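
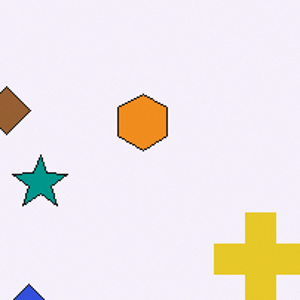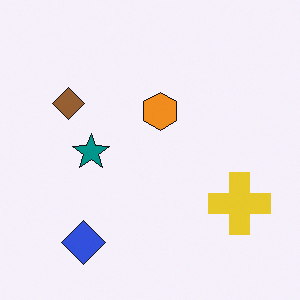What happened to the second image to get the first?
The transformation is: cropped slightly and scaled back up.

The visible shapes are larger and the field of view is narrower; shapes near the original edges may be partly or wholly outside the frame — a crop-and-rescale.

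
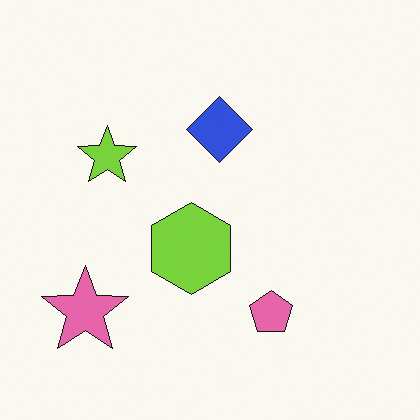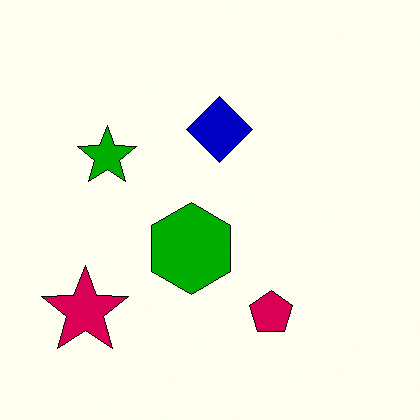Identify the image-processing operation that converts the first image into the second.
The transformation is: given much higher contrast.

Tones are pushed away from mid-grey across the whole image — a global contrast change.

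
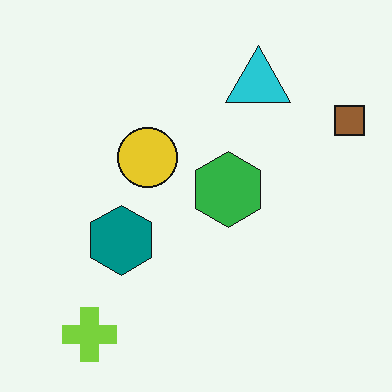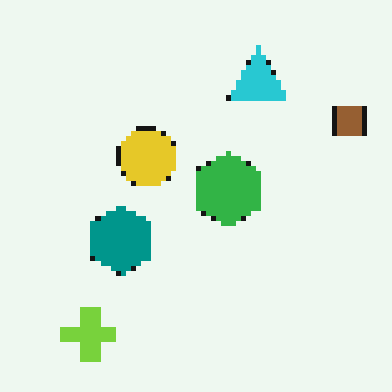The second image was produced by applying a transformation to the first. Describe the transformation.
This is the original image mildly pixelated.

Shapes are reduced to large square blocks; fine edges and outlines are lost — a downscale-then-upscale (mosaic) effect.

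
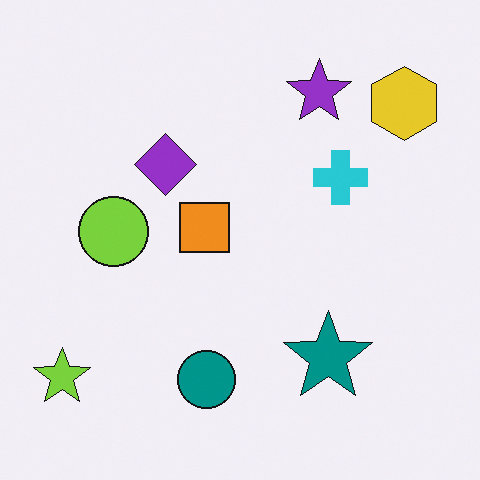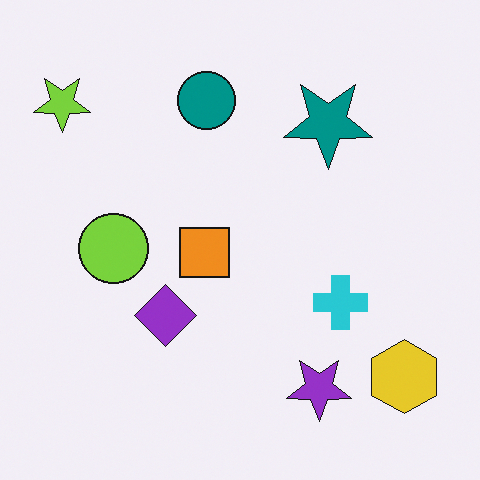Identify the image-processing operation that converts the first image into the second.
Flipped vertically (top ↔ bottom).

The purple star is in the top of the first image and the bottom of the second — shapes on opposite sides of the horizontal midline have swapped in a mirror flip.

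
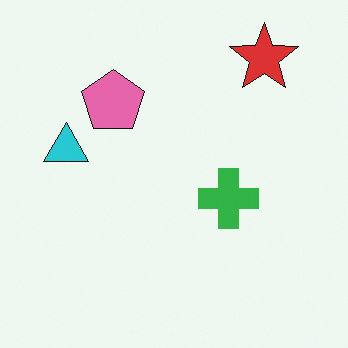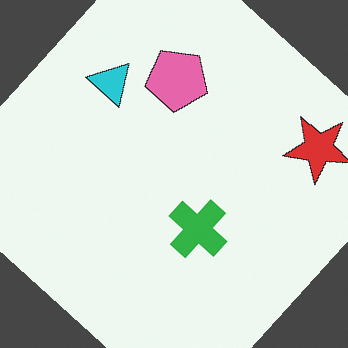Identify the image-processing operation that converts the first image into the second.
The transformation is: rotated clockwise by a large amount — several tens of degrees.

Every shape is tilted by the same angle and the image corners show triangular fill wedges — a whole-image rotation by a non-right angle.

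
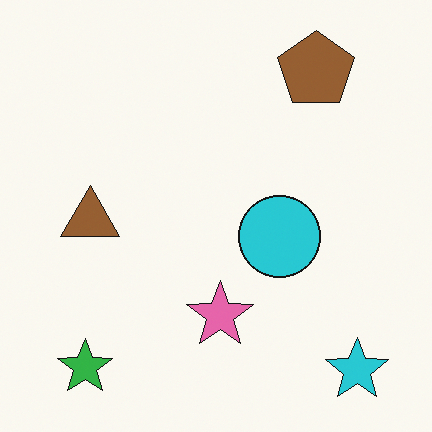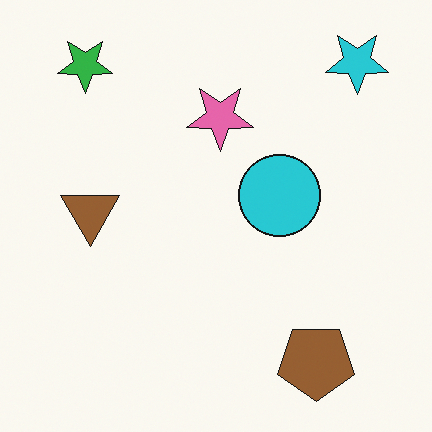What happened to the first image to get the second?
Flipped vertically (top ↔ bottom).

The cyan star is in the bottom-right of the first image and the top-right of the second — shapes on opposite sides of the horizontal midline have swapped in a mirror flip.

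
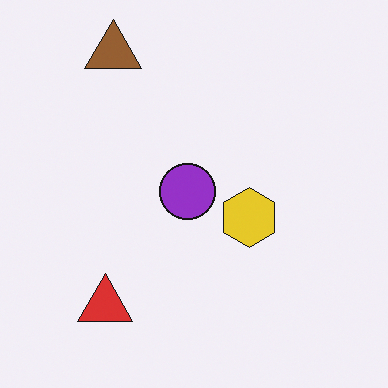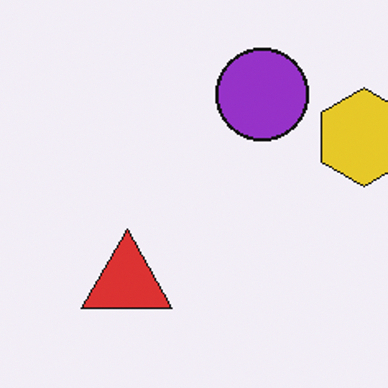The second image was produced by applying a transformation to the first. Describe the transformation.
The transformation is: cropped tightly and scaled back up.

The visible shapes are larger and the field of view is narrower; shapes near the original edges may be partly or wholly outside the frame — a crop-and-rescale.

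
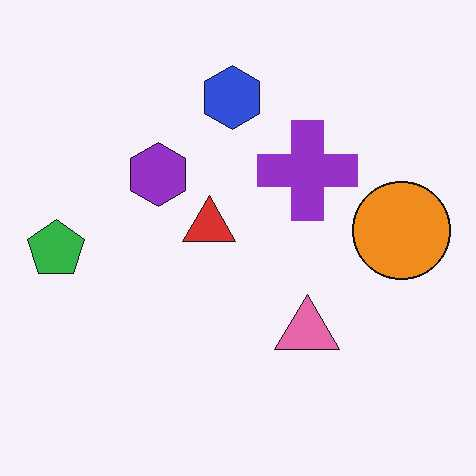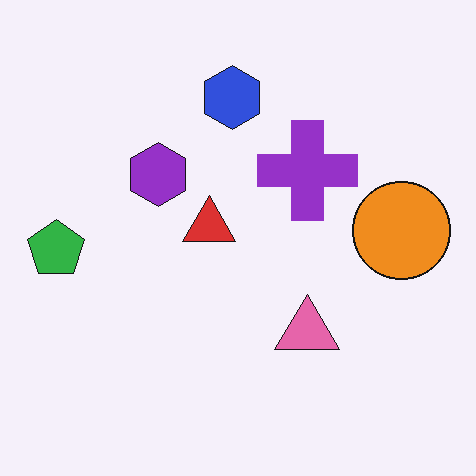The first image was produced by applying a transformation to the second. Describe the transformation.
The transformation is: given moderate JPEG compression.

Blocky 8×8 compression artifacts appear around shape edges and the flat background shows ringing — characteristic JPEG degradation.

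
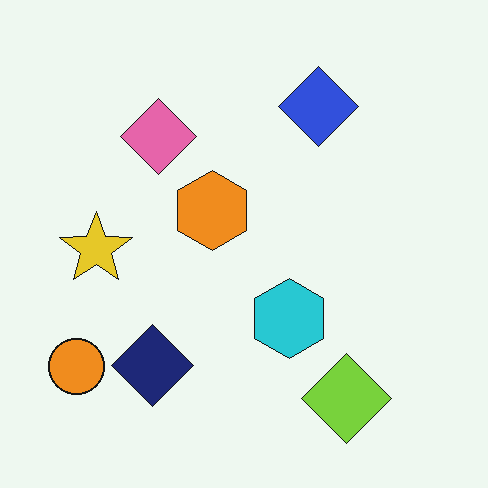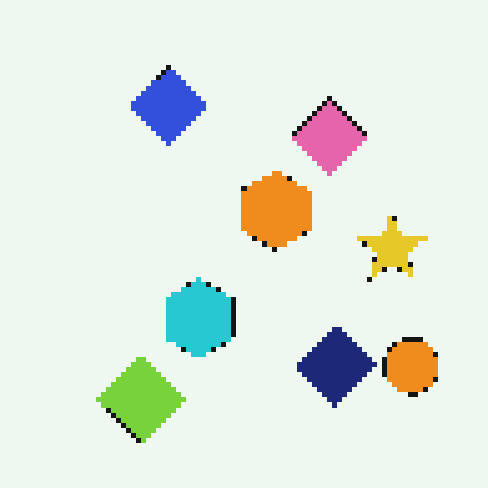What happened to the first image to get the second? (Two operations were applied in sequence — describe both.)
Flipped horizontally (left ↔ right), then mildly pixelated.

The orange circle is in the bottom-left of the first image and the bottom-right of the second — shapes on opposite sides of the vertical midline have swapped in a mirror flip. Shapes are reduced to large square blocks; fine edges and outlines are lost — a downscale-then-upscale (mosaic) effect.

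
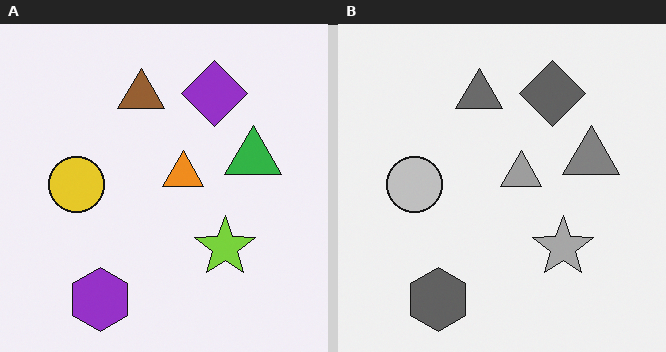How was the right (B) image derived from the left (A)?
It was converted to grayscale.

All color is removed — every shape is now a shade of grey.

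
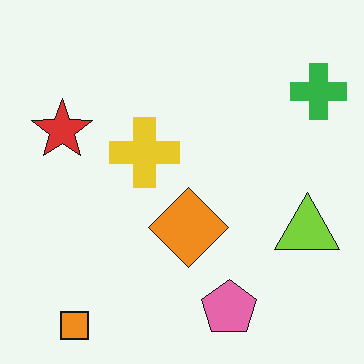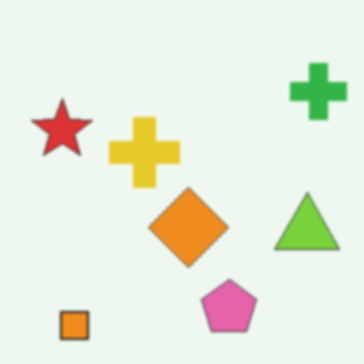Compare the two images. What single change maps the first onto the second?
It was lightly blurred.

Shape edges and outlines are uniformly softened across the whole image.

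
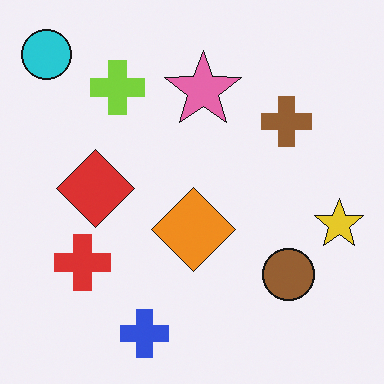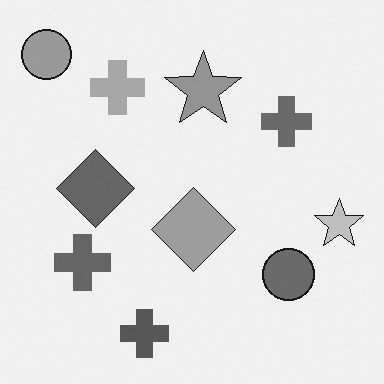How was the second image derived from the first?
The second image is the first converted to grayscale.

All color is removed — every shape is now a shade of grey.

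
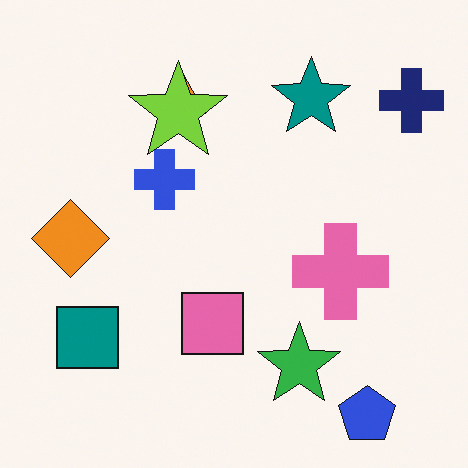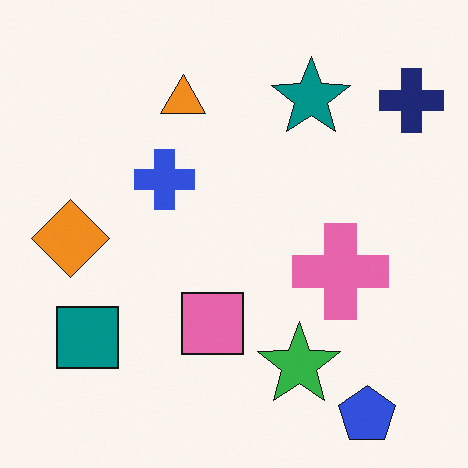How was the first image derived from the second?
Overlaid with an additional lime star.

A lime star appears in the first image that is absent from the second.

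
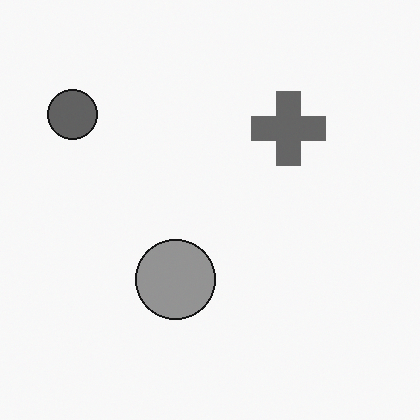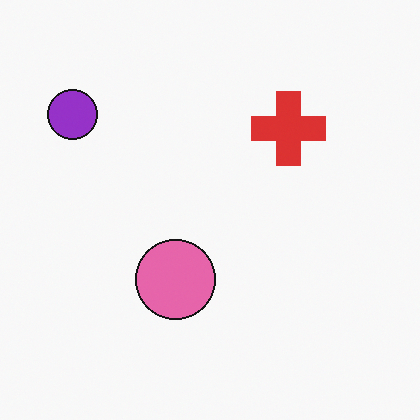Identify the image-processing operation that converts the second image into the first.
The image was converted to grayscale.

All color is removed — every shape is now a shade of grey.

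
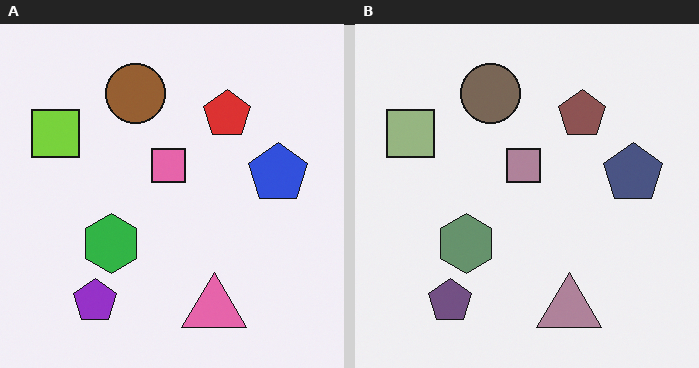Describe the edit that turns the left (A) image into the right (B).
The transformation is: heavily desaturated.

All colors are more muted and greyish — a global saturation change.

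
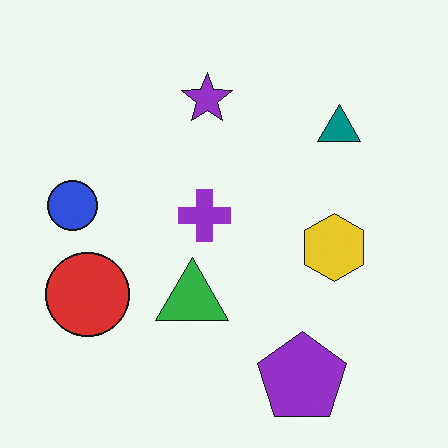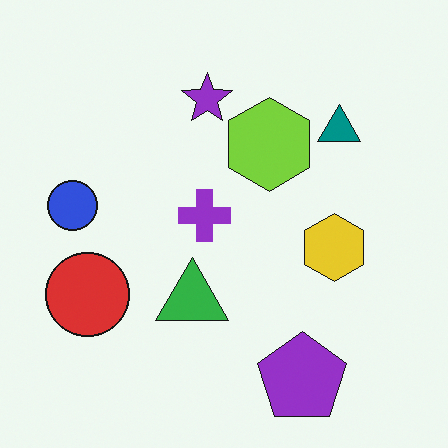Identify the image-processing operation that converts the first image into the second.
Overlaid with an additional lime hexagon.

A lime hexagon appears in the second image that is absent from the first.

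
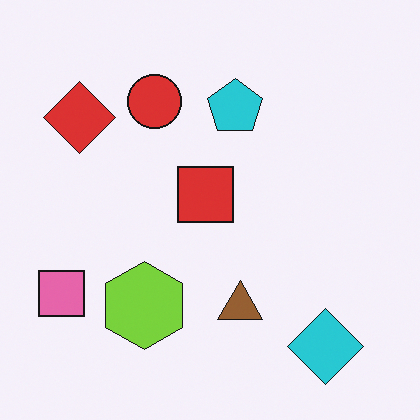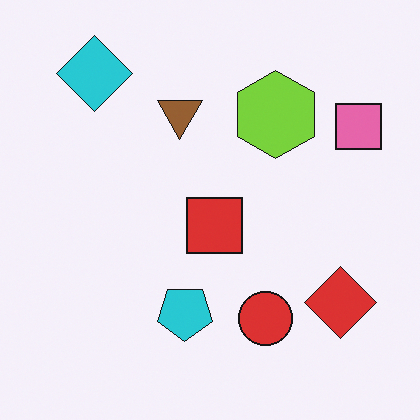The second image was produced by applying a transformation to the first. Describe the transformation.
The image was rotated 180°.

The cyan diamond sits in the bottom-right of the first image and the top-left of the second — consistent with a whole-image 180° rotation.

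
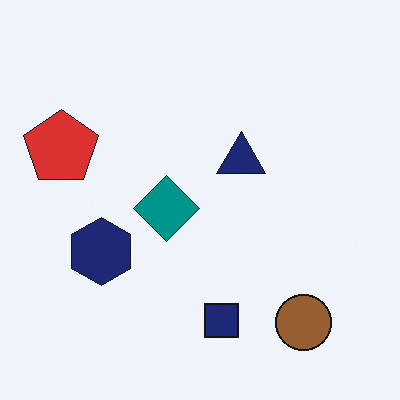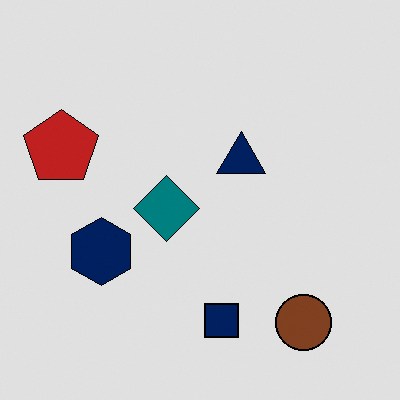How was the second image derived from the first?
It was moderately posterized.

Each flat color has snapped to a coarser quantized level — most visibly, the near-white background has dropped to a flat grey.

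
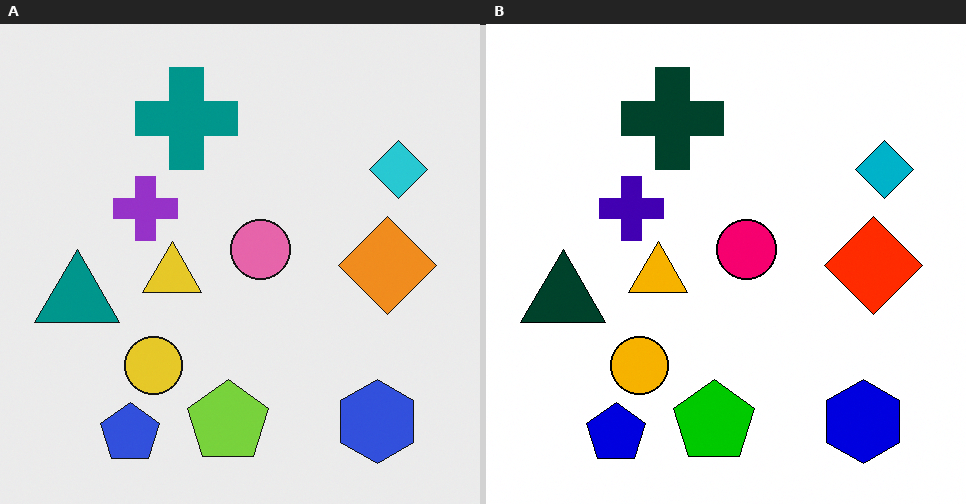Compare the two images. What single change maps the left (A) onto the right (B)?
The right (B) image is the left (A) boosted in contrast.

Tones are pushed away from mid-grey across the whole image — a global contrast change.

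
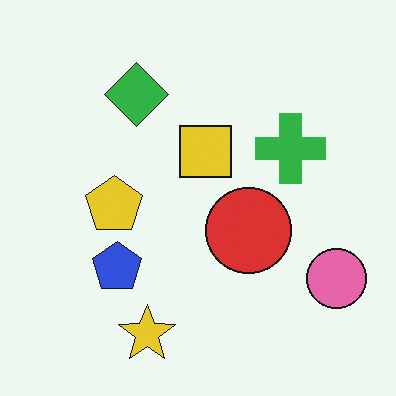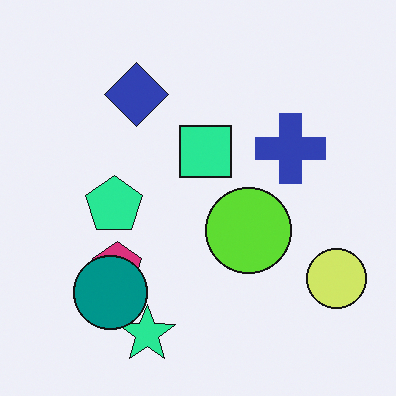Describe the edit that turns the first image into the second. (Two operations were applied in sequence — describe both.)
This is the original image hue-shifted noticeably, then overlaid with an additional teal circle.

Every shape's color has rotated by the same amount around the hue wheel — a uniform hue shift. A teal circle appears in the second image that is absent from the first.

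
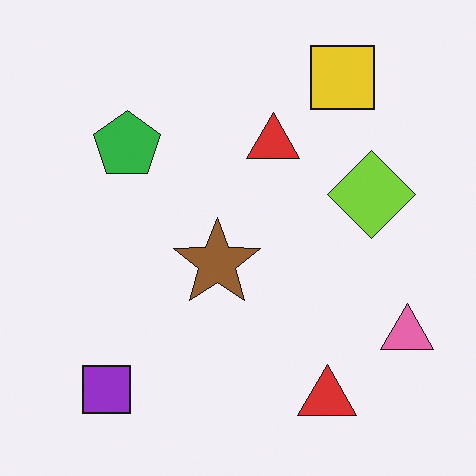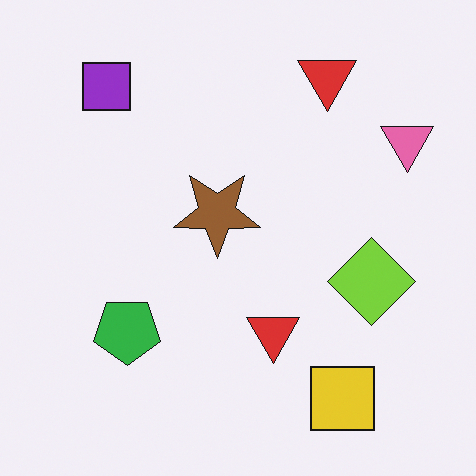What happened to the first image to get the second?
The second image is the first flipped vertically (top ↔ bottom).

The yellow square is in the top-right of the first image and the bottom-right of the second — shapes on opposite sides of the horizontal midline have swapped in a mirror flip.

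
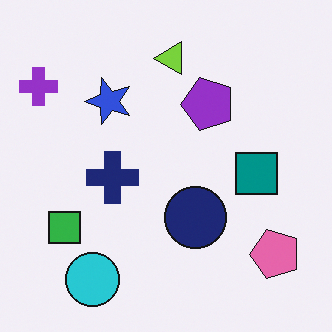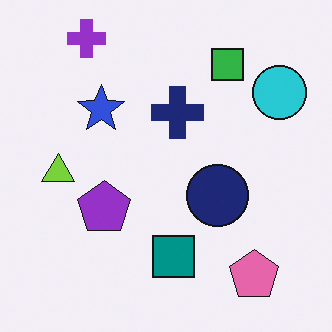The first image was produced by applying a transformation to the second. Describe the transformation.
The first image is the second transposed (reflected across the top-left ↔ bottom-right diagonal).

Shapes have swapped their row and column positions — what was in the top-right is now in the bottom-left — a diagonal reflection.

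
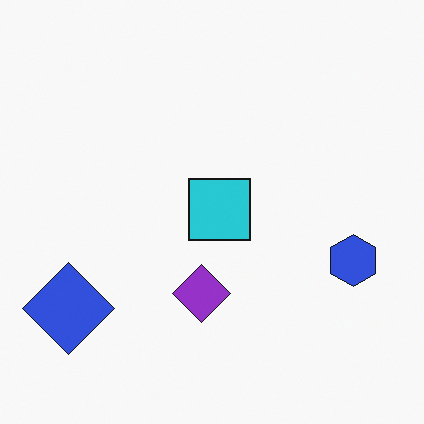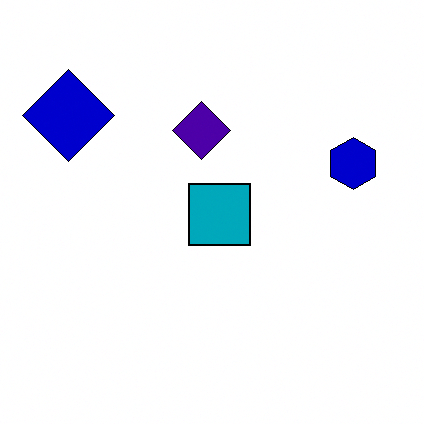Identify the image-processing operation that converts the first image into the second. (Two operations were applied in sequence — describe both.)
It was boosted in contrast, then flipped vertically (top ↔ bottom).

Tones are pushed away from mid-grey across the whole image — a global contrast change. The blue diamond is in the bottom-left of the first image and the top-left of the second — shapes on opposite sides of the horizontal midline have swapped in a mirror flip.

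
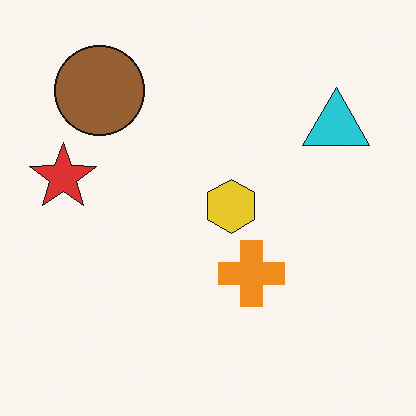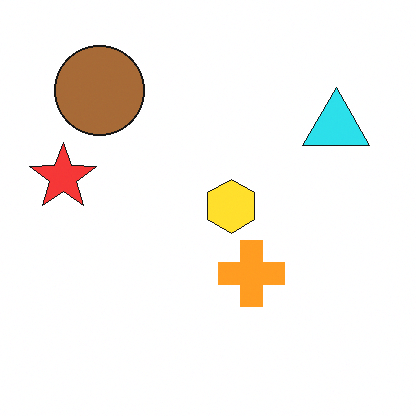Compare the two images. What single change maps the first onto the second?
The transformation is: slightly brightened.

Every pixel — background and shapes alike — is uniformly brightened.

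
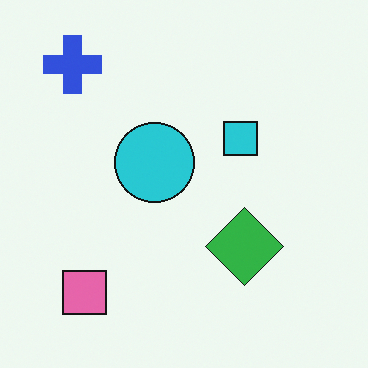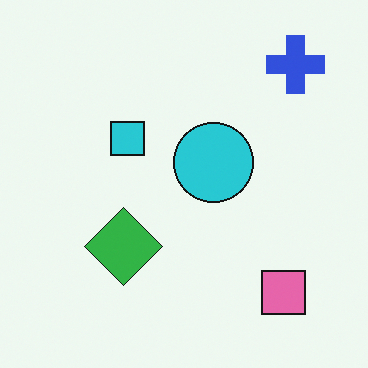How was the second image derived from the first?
Flipped horizontally (left ↔ right).

The blue cross is in the top-left of the first image and the top-right of the second — shapes on opposite sides of the vertical midline have swapped in a mirror flip.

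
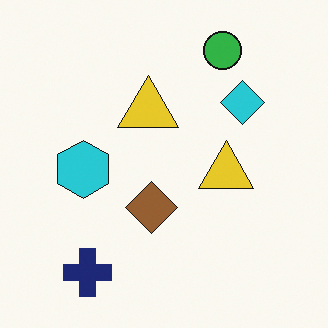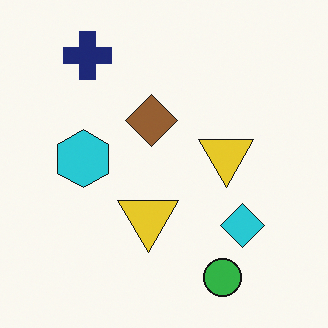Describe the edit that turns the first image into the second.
The image was flipped vertically (top ↔ bottom).

The green circle is in the top-right of the first image and the bottom-right of the second — shapes on opposite sides of the horizontal midline have swapped in a mirror flip.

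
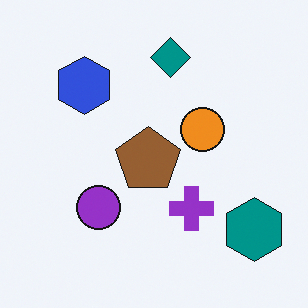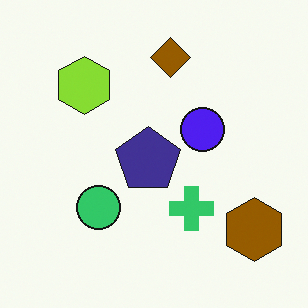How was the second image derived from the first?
This is the original image hue-shifted through roughly half the color wheel.

Every shape's color has rotated by the same amount around the hue wheel — a uniform hue shift.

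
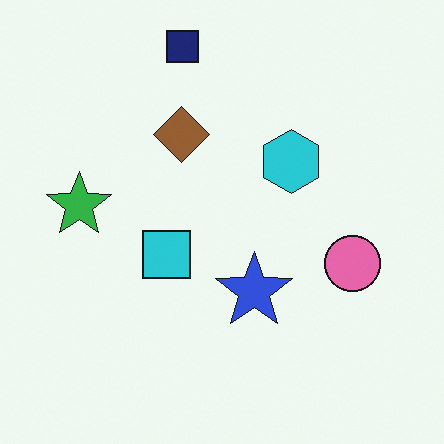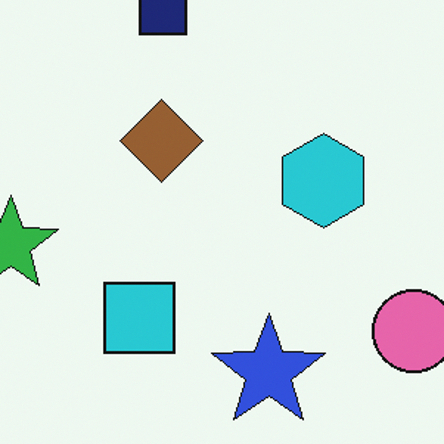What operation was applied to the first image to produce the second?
Cropped to a modestly smaller region and rescaled.

The visible shapes are larger and the field of view is narrower; shapes near the original edges may be partly or wholly outside the frame — a crop-and-rescale.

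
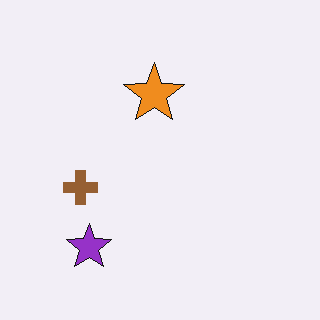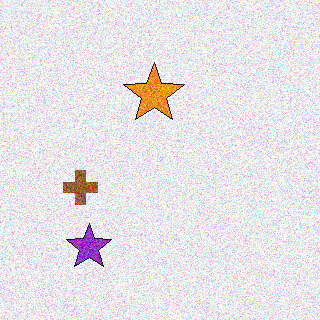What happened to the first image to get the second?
The image was degraded with a thick layer of grain.

Random speckle covers the whole image, including the flat background.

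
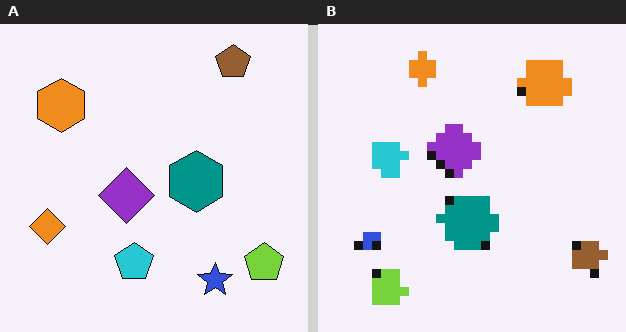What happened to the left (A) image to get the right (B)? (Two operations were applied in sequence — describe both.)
Rotated 90° clockwise, then heavily pixelated into large blocks.

The brown pentagon sits in the top-right of the left (A) image and the bottom-right of the right (B) — consistent with a whole-image 90° clockwise rotation. Shapes are reduced to large square blocks; fine edges and outlines are lost — a downscale-then-upscale (mosaic) effect.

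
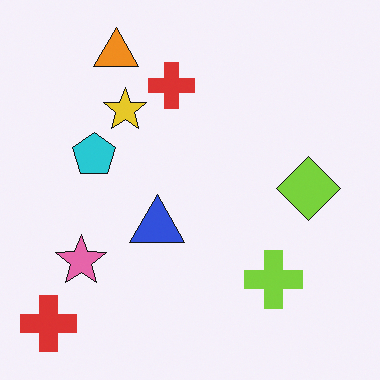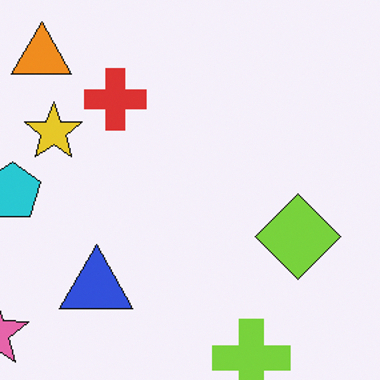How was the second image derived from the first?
The transformation is: cropped slightly and scaled back up.

The visible shapes are larger and the field of view is narrower; shapes near the original edges may be partly or wholly outside the frame — a crop-and-rescale.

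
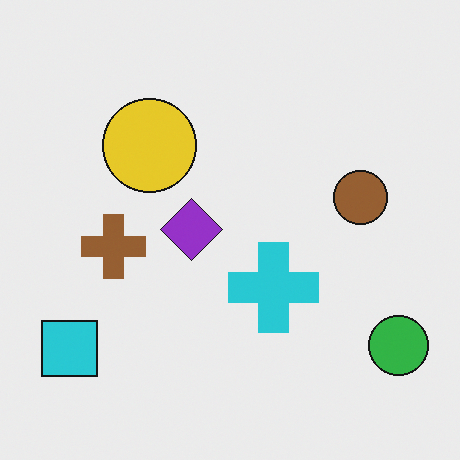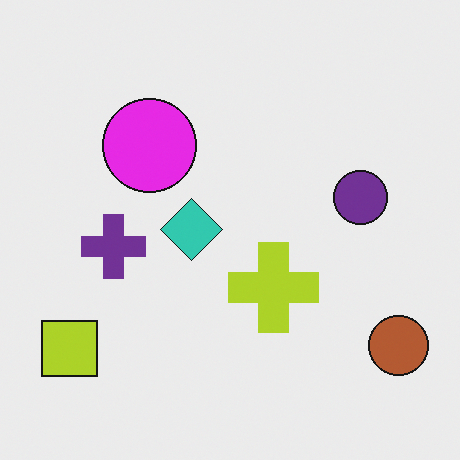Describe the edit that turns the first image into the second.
Hue-shifted through roughly half the color wheel.

Every shape's color has rotated by the same amount around the hue wheel — a uniform hue shift.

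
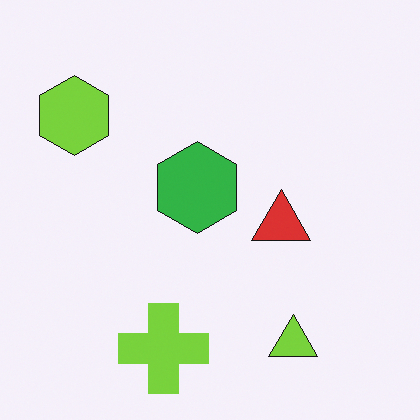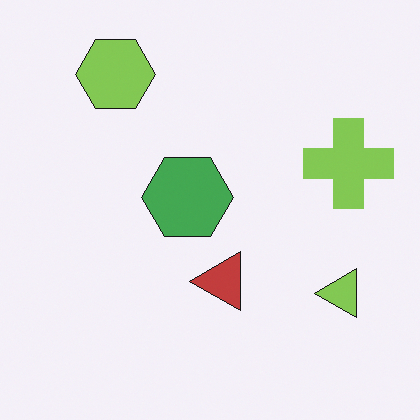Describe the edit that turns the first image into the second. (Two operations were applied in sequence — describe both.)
The transformation is: slightly desaturated, then transposed (reflected across the top-left ↔ bottom-right diagonal).

All colors are more muted and greyish — a global saturation change. Shapes have swapped their row and column positions — what was in the top-right is now in the bottom-left — a diagonal reflection.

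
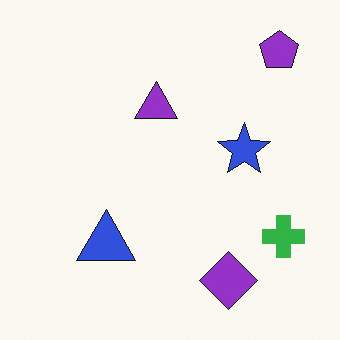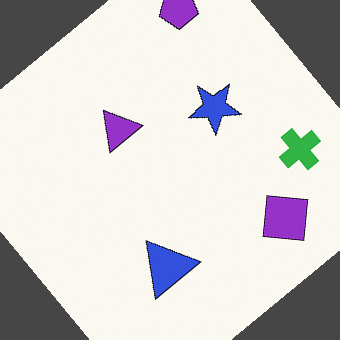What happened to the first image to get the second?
The transformation is: rotated counter-clockwise by a large amount — several tens of degrees.

Every shape is tilted by the same angle and the image corners show triangular fill wedges — a whole-image rotation by a non-right angle.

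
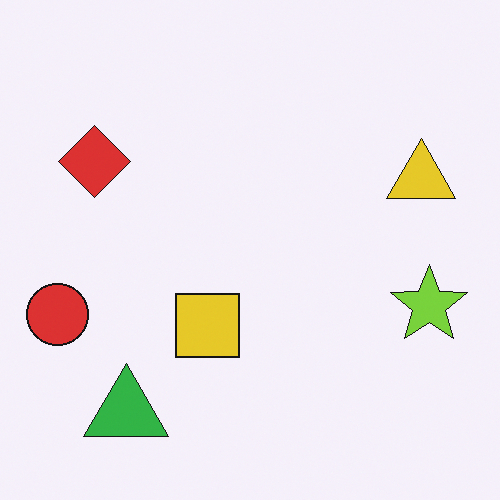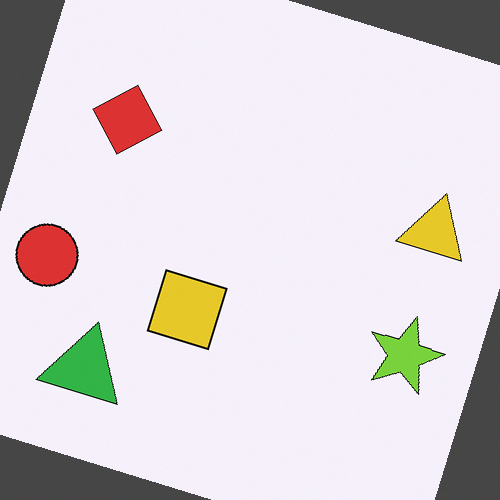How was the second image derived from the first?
The image was rotated clockwise by a moderate amount.

Every shape is tilted by the same angle and the image corners show triangular fill wedges — a whole-image rotation by a non-right angle.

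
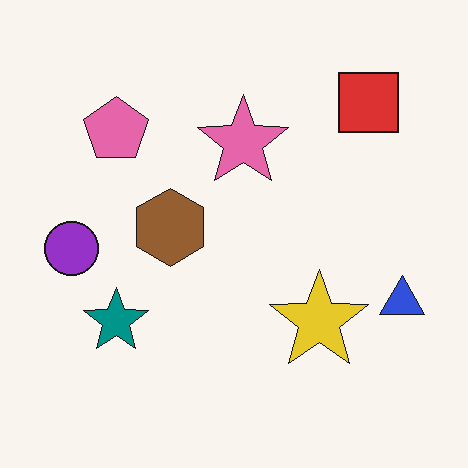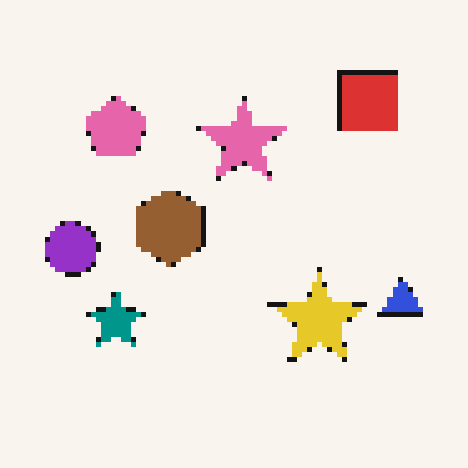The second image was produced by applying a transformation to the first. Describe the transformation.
This is the original image lightly pixelated (a mild mosaic effect).

Shapes are reduced to large square blocks; fine edges and outlines are lost — a downscale-then-upscale (mosaic) effect.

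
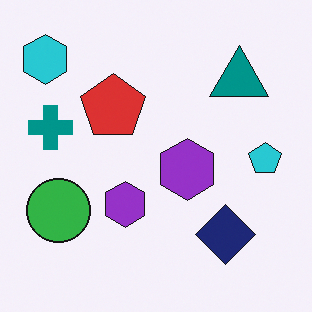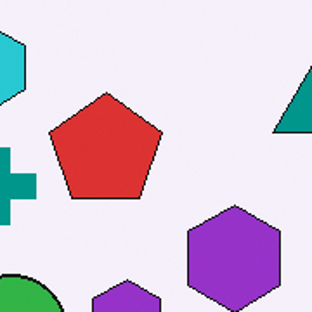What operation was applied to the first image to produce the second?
Cropped tightly and scaled back up.

The visible shapes are larger and the field of view is narrower; shapes near the original edges may be partly or wholly outside the frame — a crop-and-rescale.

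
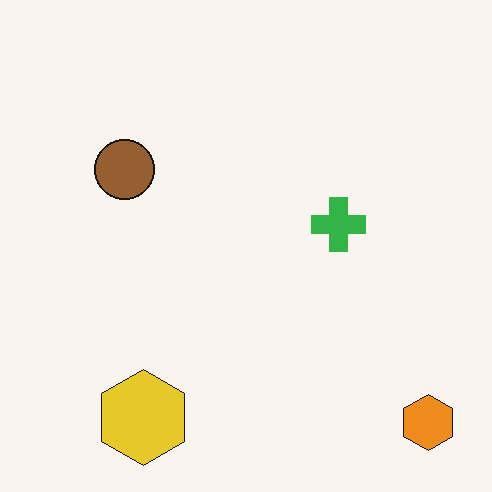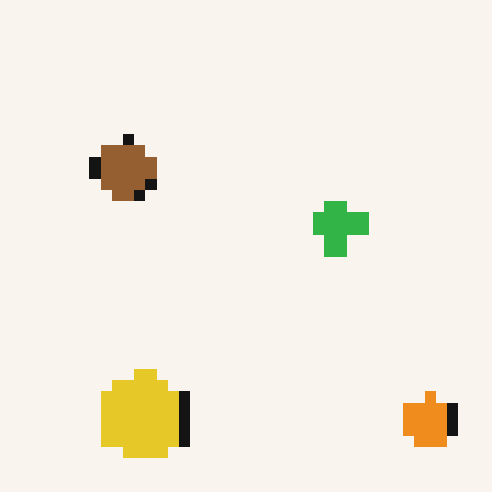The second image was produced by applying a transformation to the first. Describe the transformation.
The transformation is: coarsely pixelated.

Shapes are reduced to large square blocks; fine edges and outlines are lost — a downscale-then-upscale (mosaic) effect.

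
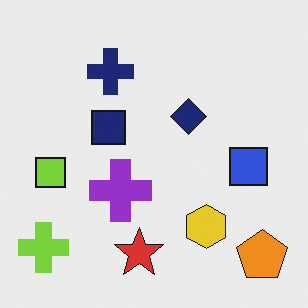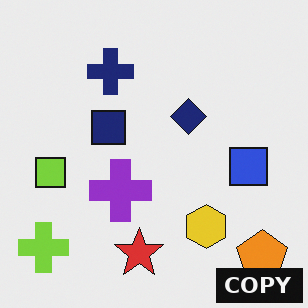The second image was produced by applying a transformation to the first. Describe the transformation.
The transformation is: watermarked with the text "COPY" in the lower-right corner.

A dark label reading "COPY" appears in the lower-right corner.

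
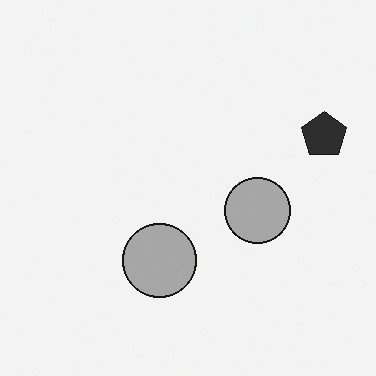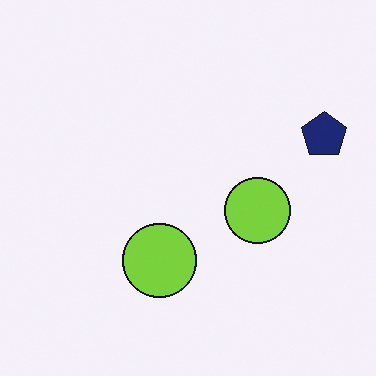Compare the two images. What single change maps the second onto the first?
The first image is the second converted to grayscale.

All color is removed — every shape is now a shade of grey.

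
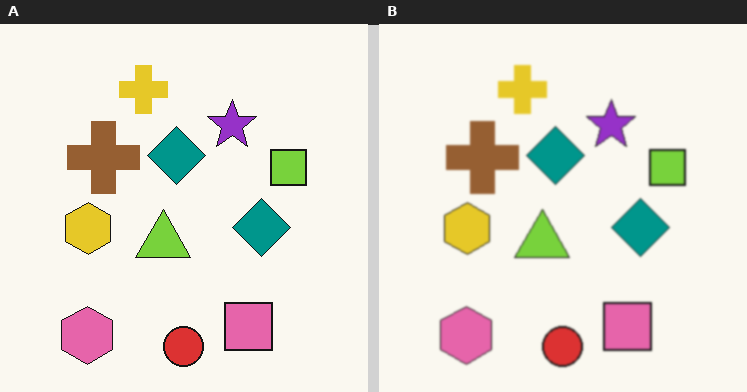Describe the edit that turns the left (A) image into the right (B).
Lightly blurred.

Shape edges and outlines are uniformly softened across the whole image.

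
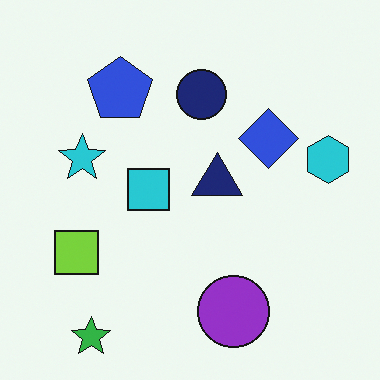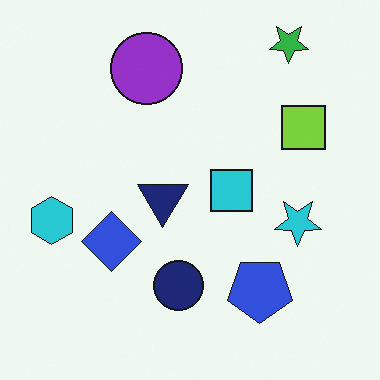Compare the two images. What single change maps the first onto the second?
This is the original image rotated 180°.

The green star sits in the bottom-left of the first image and the top-right of the second — consistent with a whole-image 180° rotation.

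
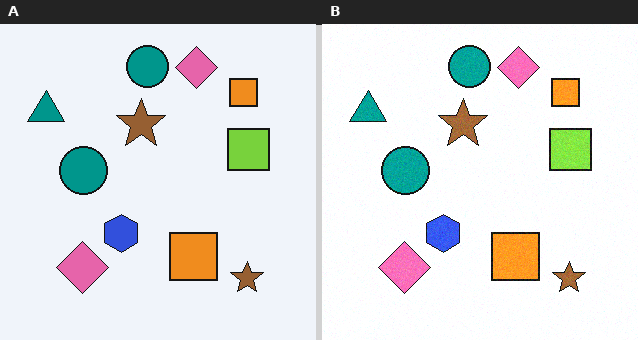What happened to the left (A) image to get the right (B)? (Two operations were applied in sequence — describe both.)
The transformation is: degraded with light additive noise, then brightened a little.

Random speckle covers the whole image, including the flat background. Every pixel — background and shapes alike — is uniformly brightened.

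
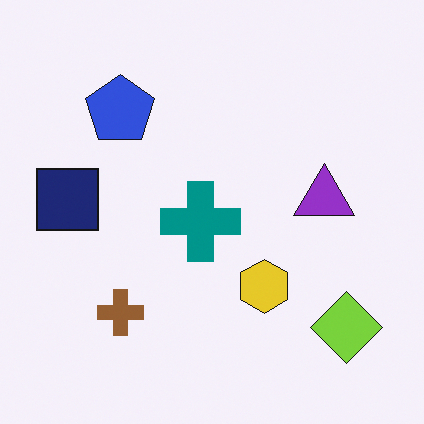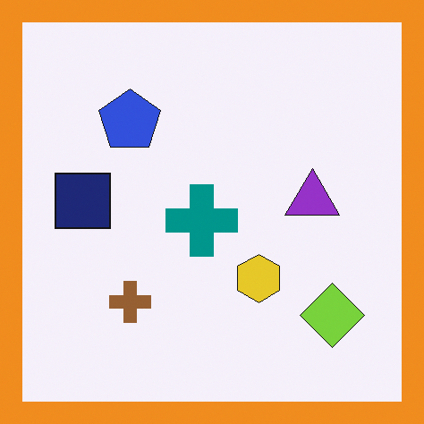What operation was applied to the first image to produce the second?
Framed with a orange border.

A solid orange frame runs around the edge of the second image, with the content slightly shrunk inside it.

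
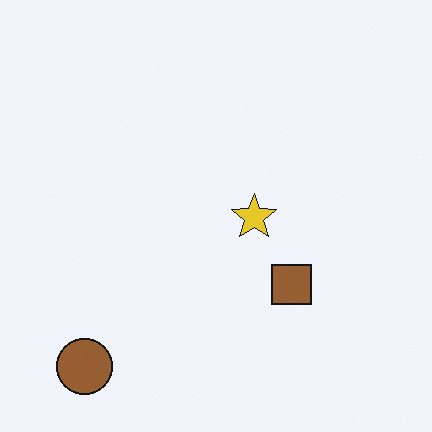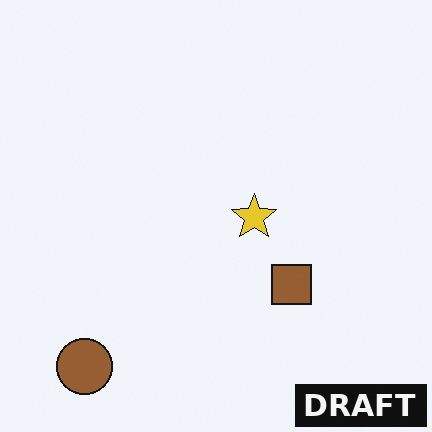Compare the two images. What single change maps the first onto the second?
Watermarked with the text "DRAFT" in the lower-right corner.

A dark label reading "DRAFT" appears in the lower-right corner.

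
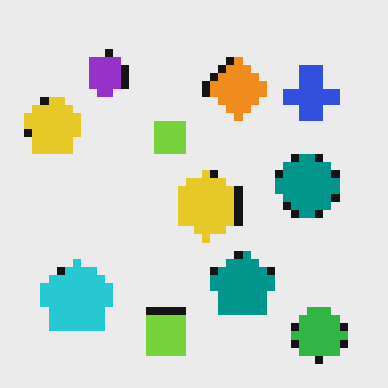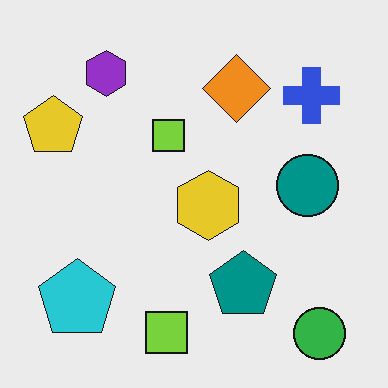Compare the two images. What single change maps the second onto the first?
The transformation is: pixelated into visible square blocks.

Shapes are reduced to large square blocks; fine edges and outlines are lost — a downscale-then-upscale (mosaic) effect.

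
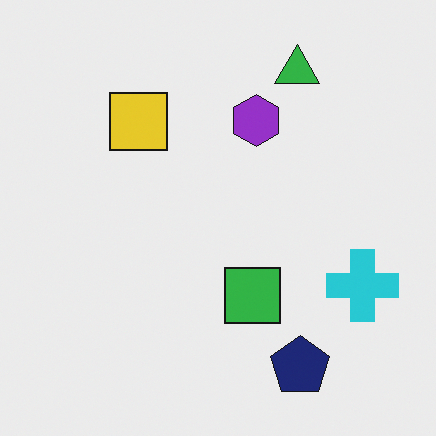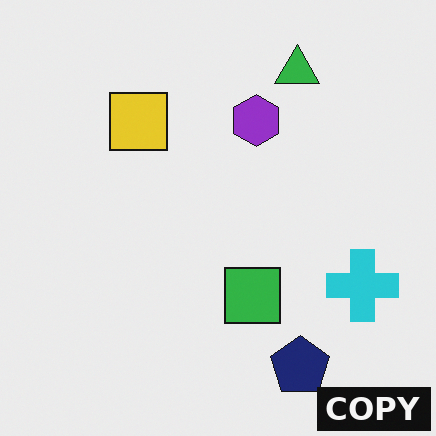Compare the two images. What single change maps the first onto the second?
This is the original image watermarked with the text "COPY" in the lower-right corner.

A dark label reading "COPY" appears in the lower-right corner.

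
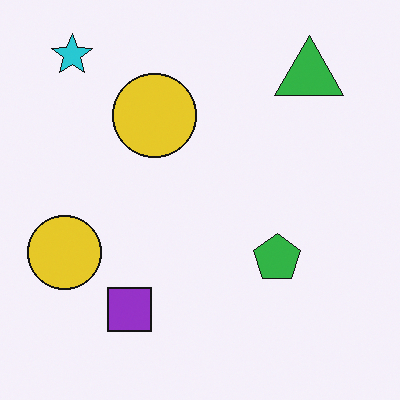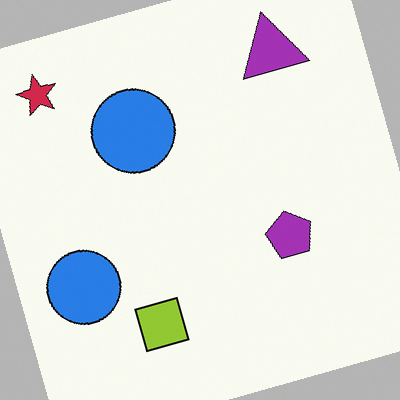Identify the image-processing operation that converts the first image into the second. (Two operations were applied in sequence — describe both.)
The transformation is: hue-shifted through roughly half the color wheel, then rotated counter-clockwise by a moderate amount.

Every shape's color has rotated by the same amount around the hue wheel — a uniform hue shift. Every shape is tilted by the same angle and the image corners show triangular fill wedges — a whole-image rotation by a non-right angle.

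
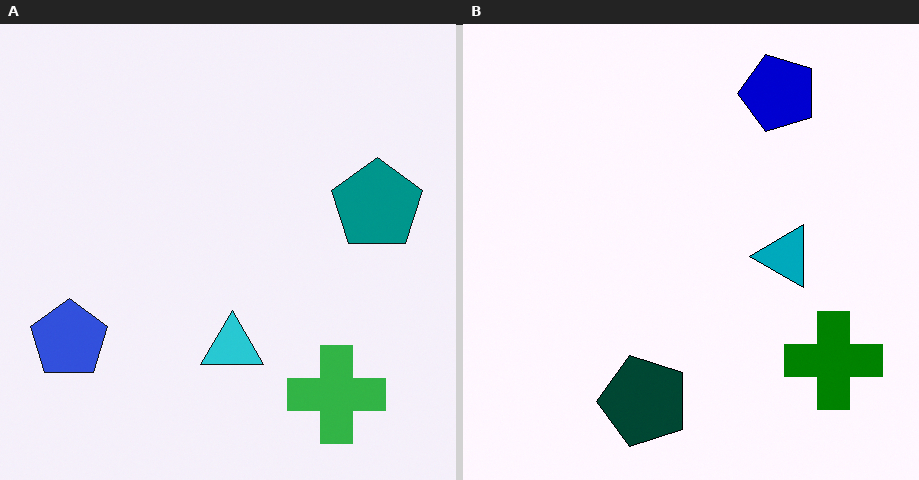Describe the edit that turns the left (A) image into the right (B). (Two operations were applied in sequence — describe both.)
It was transposed (reflected across the top-left ↔ bottom-right diagonal), then given much higher contrast.

Shapes have swapped their row and column positions — what was in the top-right is now in the bottom-left — a diagonal reflection. Tones are pushed away from mid-grey across the whole image — a global contrast change.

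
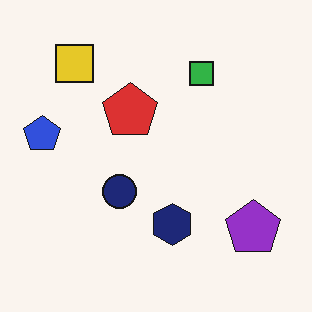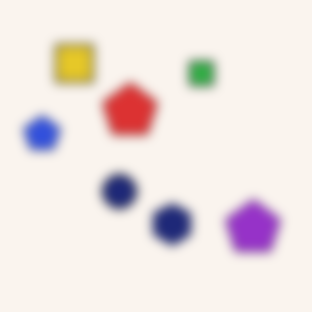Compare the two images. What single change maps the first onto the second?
It was strongly gaussian-blurred.

Shape edges and outlines are uniformly softened across the whole image.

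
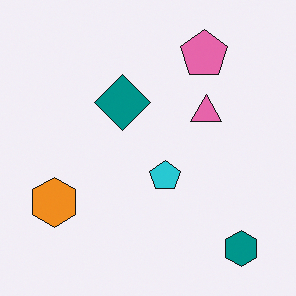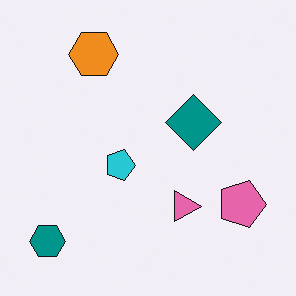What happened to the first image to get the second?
The second image is the first rotated 90° clockwise.

The teal hexagon sits in the bottom-right of the first image and the bottom-left of the second — consistent with a whole-image 90° clockwise rotation.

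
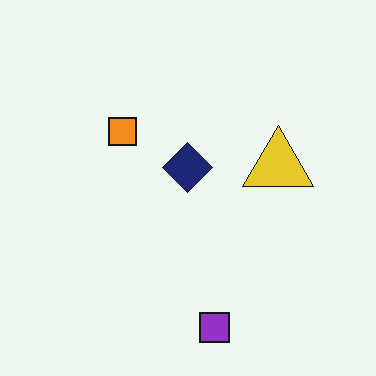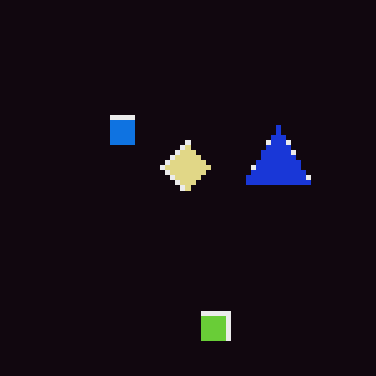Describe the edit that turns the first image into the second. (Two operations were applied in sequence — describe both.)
The second image is the first color-inverted (negative), then lightly pixelated (a mild mosaic effect).

The light background has become dark and every shape's color is its complement — a photographic negative. Shapes are reduced to large square blocks; fine edges and outlines are lost — a downscale-then-upscale (mosaic) effect.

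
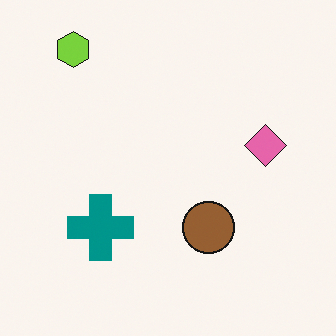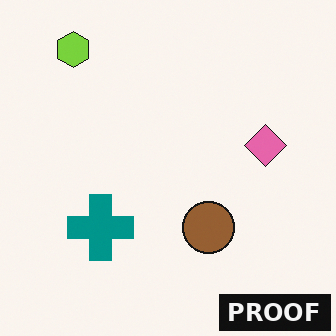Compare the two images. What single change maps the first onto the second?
This is the original image watermarked with the text "PROOF" in the lower-right corner.

A dark label reading "PROOF" appears in the lower-right corner.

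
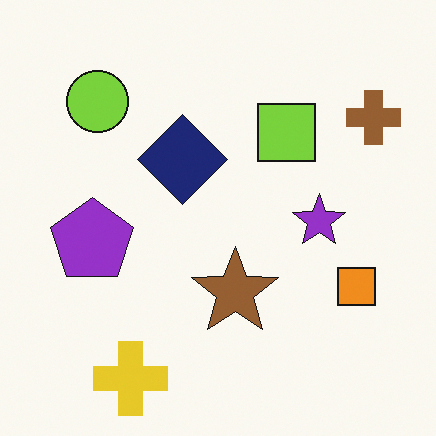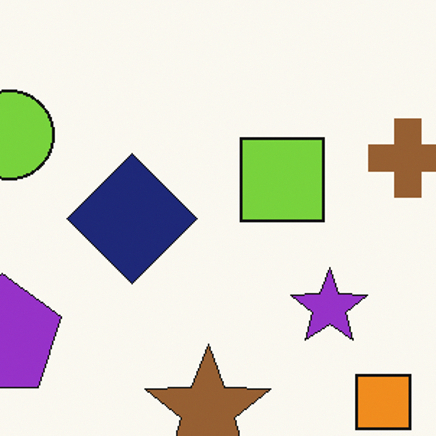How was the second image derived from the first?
The image was cropped slightly and scaled back up.

The visible shapes are larger and the field of view is narrower; shapes near the original edges may be partly or wholly outside the frame — a crop-and-rescale.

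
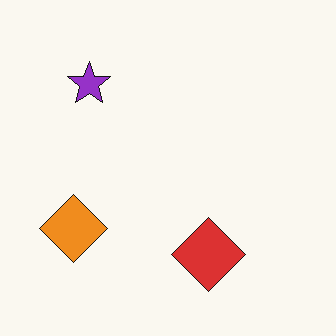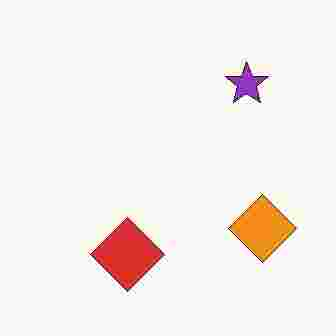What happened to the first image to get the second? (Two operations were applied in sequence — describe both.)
It was flipped horizontally (left ↔ right), then heavily JPEG-compressed with obvious blocking artifacts.

The orange diamond is in the bottom-left of the first image and the bottom-right of the second — shapes on opposite sides of the vertical midline have swapped in a mirror flip. Blocky 8×8 compression artifacts appear around shape edges and the flat background shows ringing — characteristic JPEG degradation.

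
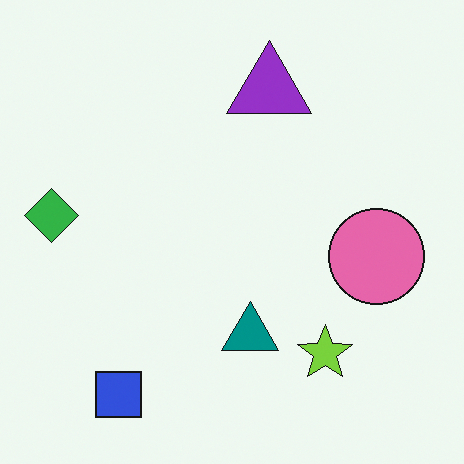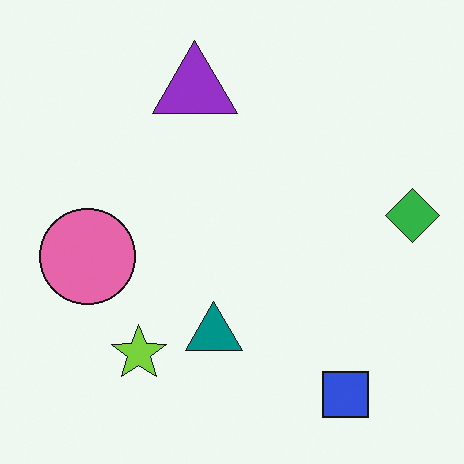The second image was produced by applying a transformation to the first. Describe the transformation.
It was flipped horizontally (left ↔ right).

The green diamond is in the left of the first image and the right of the second — shapes on opposite sides of the vertical midline have swapped in a mirror flip.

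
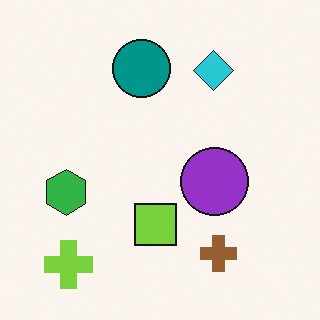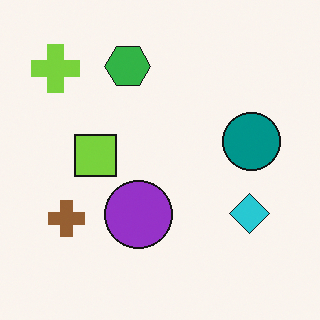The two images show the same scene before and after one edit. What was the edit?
The second image is the first rotated 90° clockwise.

The lime cross sits in the bottom-left of the first image and the top-left of the second — consistent with a whole-image 90° clockwise rotation.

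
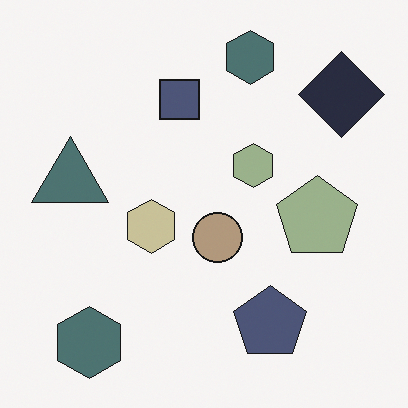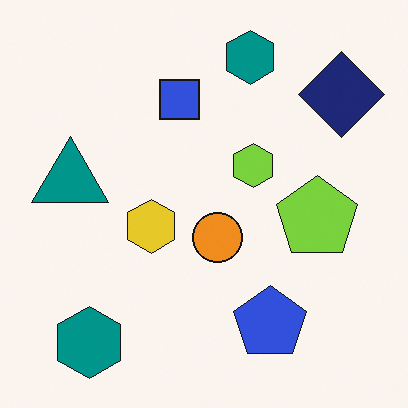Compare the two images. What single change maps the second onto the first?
Made much more muted (saturation change).

All colors are more muted and greyish — a global saturation change.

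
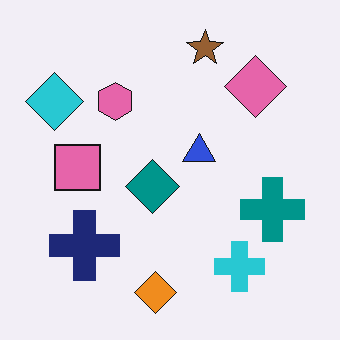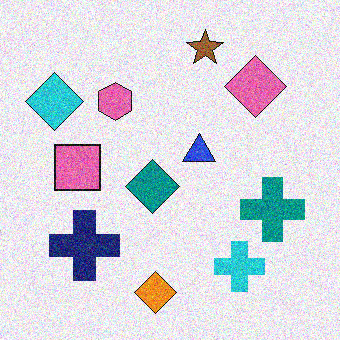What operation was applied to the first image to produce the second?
The transformation is: degraded with visible gaussian noise.

Random speckle covers the whole image, including the flat background.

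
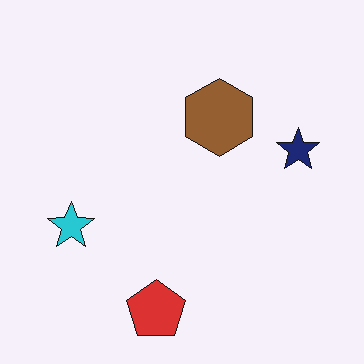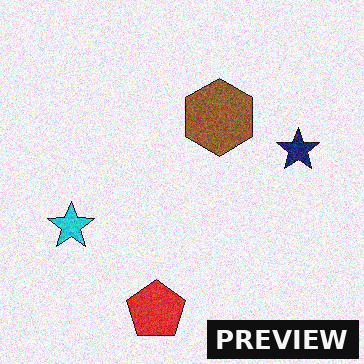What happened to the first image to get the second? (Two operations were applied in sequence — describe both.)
This is the original image degraded with moderate additive noise, then watermarked with the text "PREVIEW" in the lower-right corner.

Random speckle covers the whole image, including the flat background. A dark label reading "PREVIEW" appears in the lower-right corner.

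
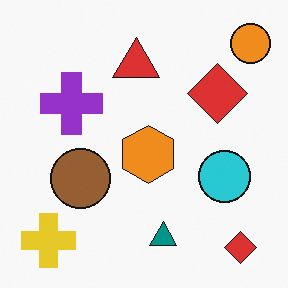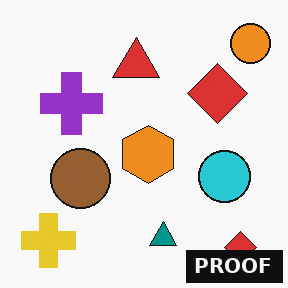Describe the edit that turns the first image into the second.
The image was watermarked with the text "PROOF" in the lower-right corner.

A dark label reading "PROOF" appears in the lower-right corner.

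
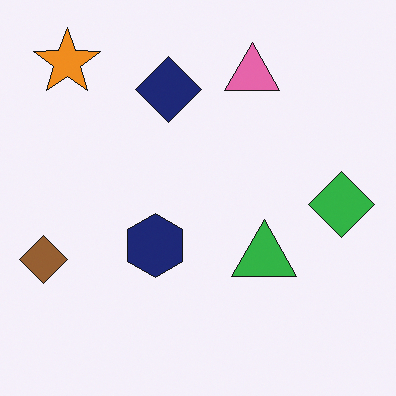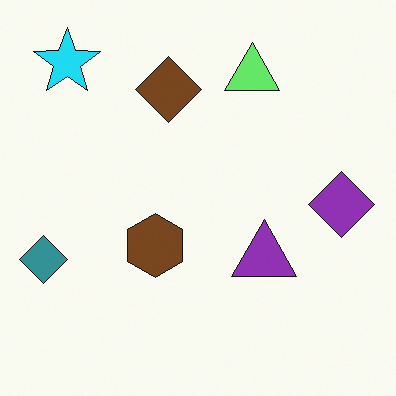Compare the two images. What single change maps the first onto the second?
It was hue-shifted by a moderate amount.

Every shape's color has rotated by the same amount around the hue wheel — a uniform hue shift.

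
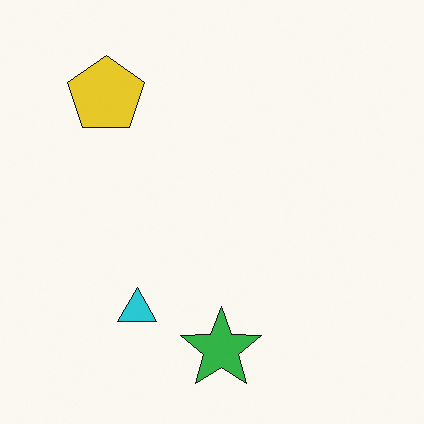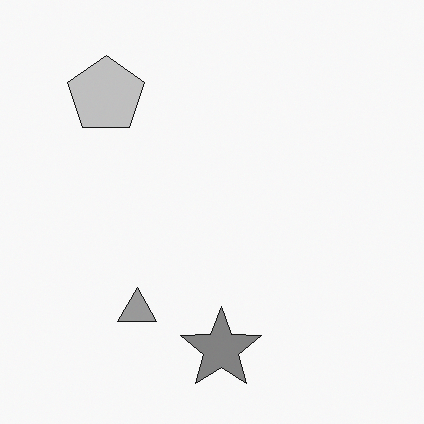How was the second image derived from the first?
It was converted to grayscale.

All color is removed — every shape is now a shade of grey.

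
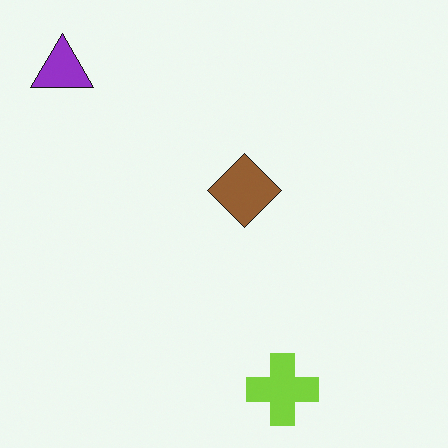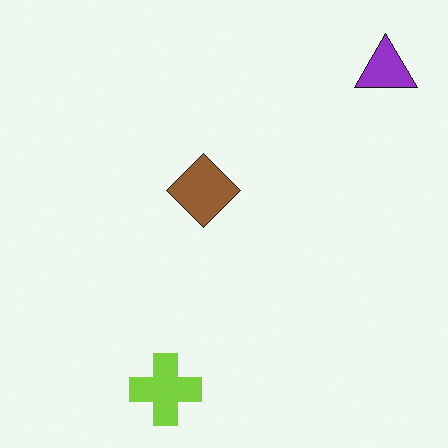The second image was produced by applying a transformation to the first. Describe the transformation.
It was flipped horizontally (left ↔ right).

The purple triangle is in the top-left of the first image and the top-right of the second — shapes on opposite sides of the vertical midline have swapped in a mirror flip.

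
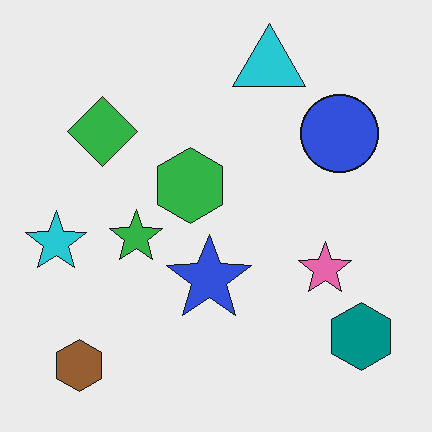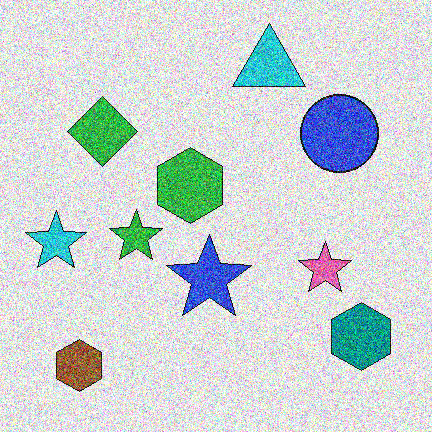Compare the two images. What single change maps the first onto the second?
The transformation is: degraded with strong gaussian noise.

Random speckle covers the whole image, including the flat background.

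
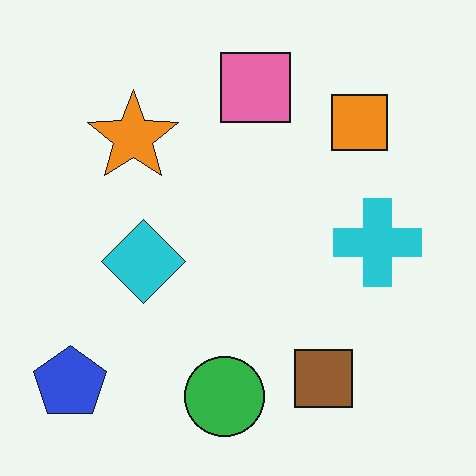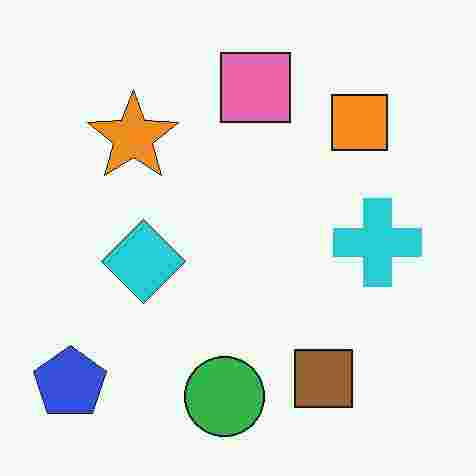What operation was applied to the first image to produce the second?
Degraded with heavy JPEG compression.

Blocky 8×8 compression artifacts appear around shape edges and the flat background shows ringing — characteristic JPEG degradation.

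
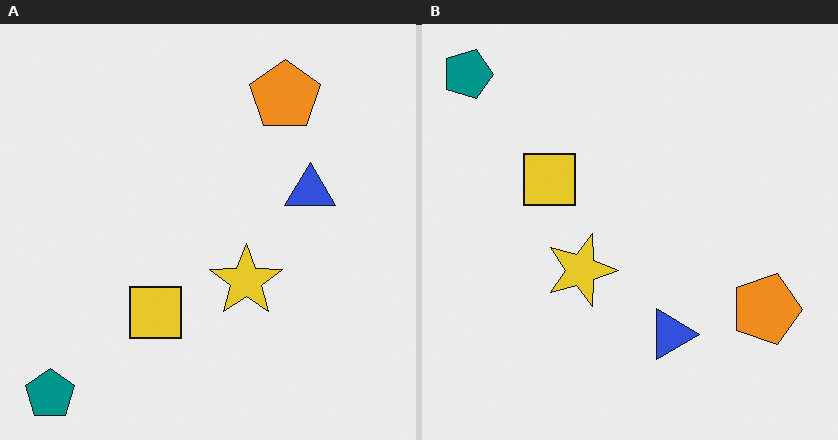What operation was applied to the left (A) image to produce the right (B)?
This is the original image rotated 90° clockwise.

The teal pentagon sits in the bottom-left of the left (A) image and the top-left of the right (B) — consistent with a whole-image 90° clockwise rotation.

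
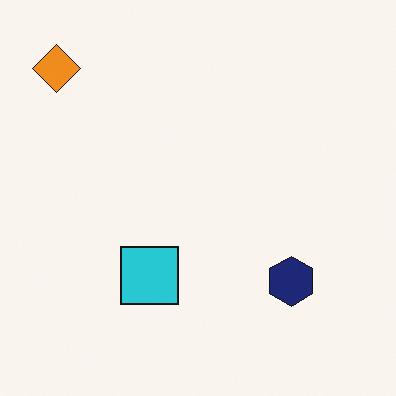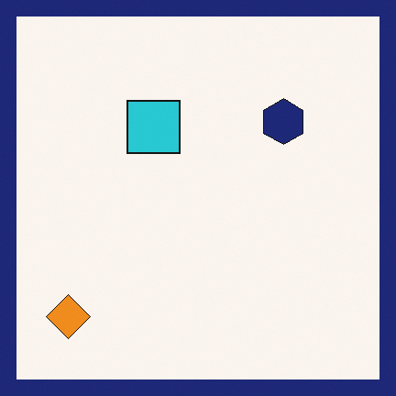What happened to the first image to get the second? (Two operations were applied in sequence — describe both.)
The second image is the first flipped vertically (top ↔ bottom), then framed with a navy border.

The orange diamond is in the top-left of the first image and the bottom-left of the second — shapes on opposite sides of the horizontal midline have swapped in a mirror flip. A solid navy frame runs around the edge of the second image, with the content slightly shrunk inside it.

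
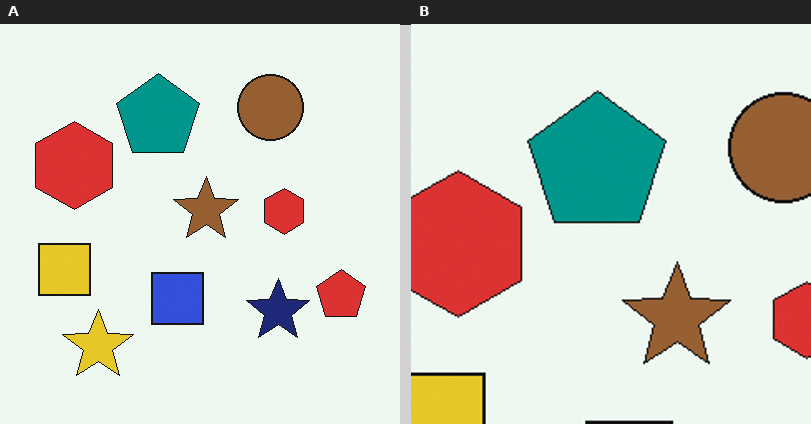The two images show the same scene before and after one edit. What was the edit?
The right (B) image is the left (A) cropped tightly and scaled back up.

The visible shapes are larger and the field of view is narrower; shapes near the original edges may be partly or wholly outside the frame — a crop-and-rescale.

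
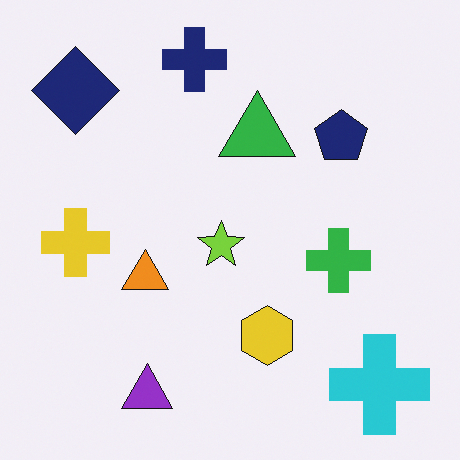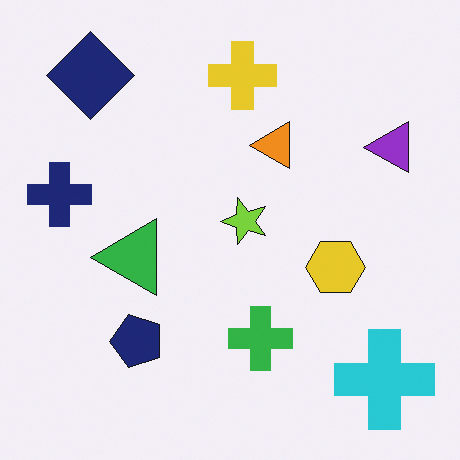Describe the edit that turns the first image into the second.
The second image is the first transposed (reflected across the top-left ↔ bottom-right diagonal).

Shapes have swapped their row and column positions — what was in the top-right is now in the bottom-left — a diagonal reflection.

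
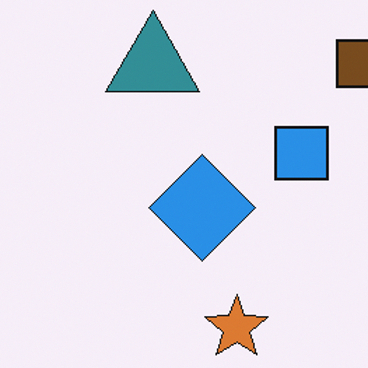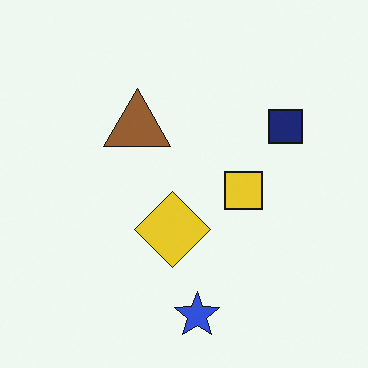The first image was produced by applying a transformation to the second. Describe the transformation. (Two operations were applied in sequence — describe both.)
The image was hue-shifted by a large amount, then cropped slightly and scaled back up.

Every shape's color has rotated by the same amount around the hue wheel — a uniform hue shift. The visible shapes are larger and the field of view is narrower; shapes near the original edges may be partly or wholly outside the frame — a crop-and-rescale.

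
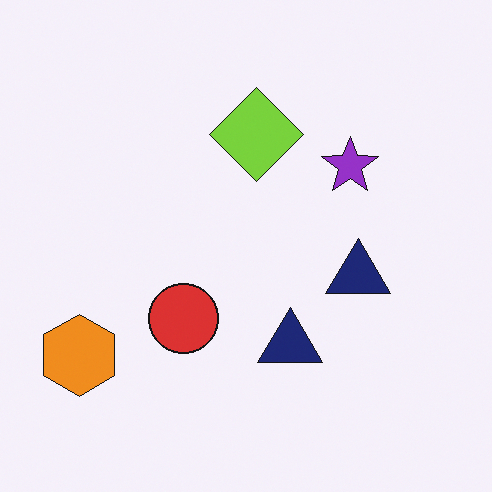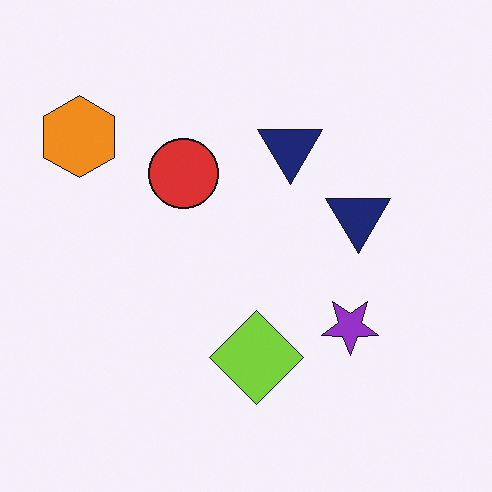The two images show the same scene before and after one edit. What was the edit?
The transformation is: flipped vertically (top ↔ bottom).

The lime diamond is in the top of the first image and the bottom of the second — shapes on opposite sides of the horizontal midline have swapped in a mirror flip.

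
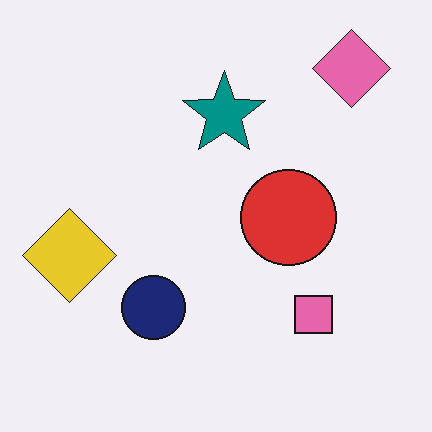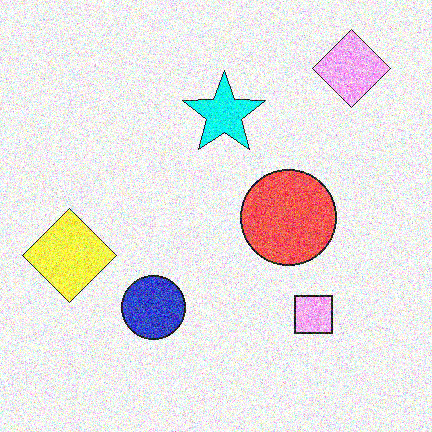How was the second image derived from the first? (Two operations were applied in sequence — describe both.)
It was brightened a lot, then degraded with strong gaussian noise.

Every pixel — background and shapes alike — is uniformly brightened. Random speckle covers the whole image, including the flat background.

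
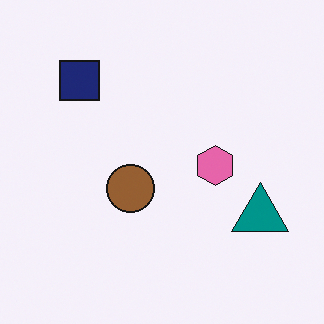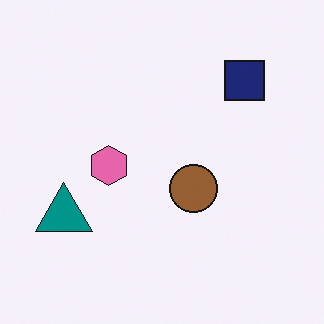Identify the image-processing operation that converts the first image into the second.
Flipped horizontally (left ↔ right).

The teal triangle is in the right of the first image and the left of the second — shapes on opposite sides of the vertical midline have swapped in a mirror flip.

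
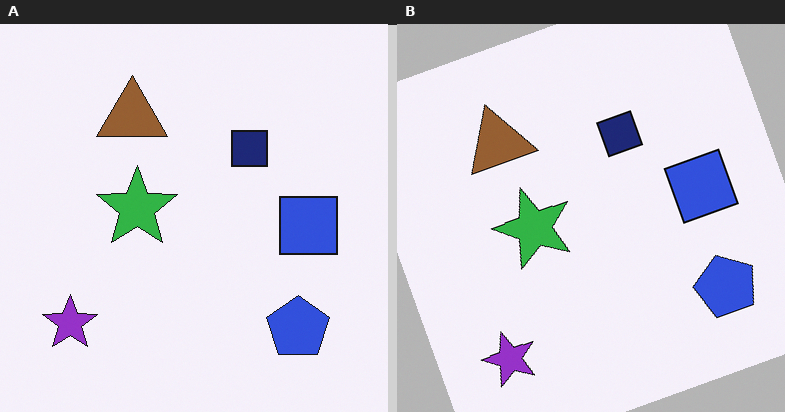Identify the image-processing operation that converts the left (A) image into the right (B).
The right (B) image is the left (A) rotated counter-clockwise by a moderate amount.

Every shape is tilted by the same angle and the image corners show triangular fill wedges — a whole-image rotation by a non-right angle.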